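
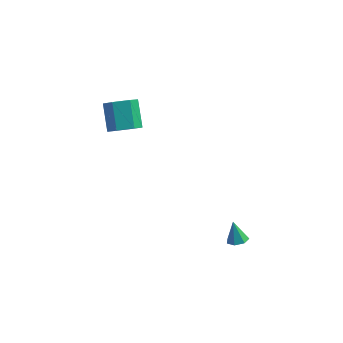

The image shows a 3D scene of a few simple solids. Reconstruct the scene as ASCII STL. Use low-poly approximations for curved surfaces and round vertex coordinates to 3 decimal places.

solid 
facet normal 0.301 -0.678 -0.670
outer loop
vertex -2.606 -0.38 1.834
vertex -3.499 -0.73 1.787
vertex -3.228 -0.025 1.195
endloop
endfacet
facet normal 0.699 0.635 -0.328
outer loop
vertex -2.606 -0.38 1.834
vertex -3.228 -0.025 1.195
vertex -3.149 0.841 3.04
endloop
endfacet
facet normal 0.699 0.635 -0.328
outer loop
vertex -3.149 0.841 3.04
vertex -3.228 -0.025 1.195
vertex -3.771 1.196 2.401
endloop
endfacet
facet normal -0.302 0.678 0.670
outer loop
vertex -3.149 0.841 3.04
vertex -3.771 1.196 2.401
vertex -4.041 0.49 2.993
endloop
endfacet
facet normal 0.301 -0.678 -0.670
outer loop
vertex -3.228 -0.025 1.195
vertex -3.499 -0.73 1.787
vertex -4.121 -0.375 1.148
endloop
endfacet
facet normal -0.211 0.638 -0.741
outer loop
vertex -3.228 -0.025 1.195
vertex -4.121 -0.375 1.148
vertex -3.771 1.196 2.401
endloop
endfacet
facet normal -0.211 0.638 -0.741
outer loop
vertex -3.771 1.196 2.401
vertex -4.121 -0.375 1.148
vertex -4.663 0.846 2.354
endloop
endfacet
facet normal -0.301 0.678 0.671
outer loop
vertex -3.771 1.196 2.401
vertex -4.663 0.846 2.354
vertex -4.041 0.49 2.993
endloop
endfacet
facet normal 0.302 -0.678 -0.670
outer loop
vertex -4.121 -0.375 1.148
vertex -3.499 -0.73 1.787
vertex -4.391 -1.081 1.74
endloop
endfacet
facet normal -0.911 0.003 -0.412
outer loop
vertex -4.121 -0.375 1.148
vertex -4.391 -1.081 1.74
vertex -4.663 0.846 2.354
endloop
endfacet
facet normal -0.911 0.003 -0.413
outer loop
vertex -4.663 0.846 2.354
vertex -4.391 -1.081 1.74
vertex -4.934 0.14 2.946
endloop
endfacet
facet normal -0.301 0.678 0.671
outer loop
vertex -4.663 0.846 2.354
vertex -4.934 0.14 2.946
vertex -4.041 0.49 2.993
endloop
endfacet
facet normal 0.302 -0.678 -0.670
outer loop
vertex -4.391 -1.081 1.74
vertex -3.499 -0.73 1.787
vertex -3.769 -1.436 2.379
endloop
endfacet
facet normal -0.699 -0.635 0.328
outer loop
vertex -4.391 -1.081 1.74
vertex -3.769 -1.436 2.379
vertex -4.934 0.14 2.946
endloop
endfacet
facet normal -0.699 -0.635 0.328
outer loop
vertex -4.934 0.14 2.946
vertex -3.769 -1.436 2.379
vertex -4.312 -0.215 3.585
endloop
endfacet
facet normal -0.301 0.678 0.670
outer loop
vertex -4.934 0.14 2.946
vertex -4.312 -0.215 3.585
vertex -4.041 0.49 2.993
endloop
endfacet
facet normal 0.301 -0.678 -0.671
outer loop
vertex -3.769 -1.436 2.379
vertex -3.499 -0.73 1.787
vertex -2.877 -1.086 2.426
endloop
endfacet
facet normal 0.211 -0.638 0.741
outer loop
vertex -3.769 -1.436 2.379
vertex -2.877 -1.086 2.426
vertex -4.312 -0.215 3.585
endloop
endfacet
facet normal 0.211 -0.638 0.741
outer loop
vertex -4.312 -0.215 3.585
vertex -2.877 -1.086 2.426
vertex -3.419 0.135 3.632
endloop
endfacet
facet normal -0.301 0.678 0.670
outer loop
vertex -4.312 -0.215 3.585
vertex -3.419 0.135 3.632
vertex -4.041 0.49 2.993
endloop
endfacet
facet normal 0.301 -0.678 -0.671
outer loop
vertex -2.877 -1.086 2.426
vertex -3.499 -0.73 1.787
vertex -2.606 -0.38 1.834
endloop
endfacet
facet normal 0.911 -0.003 0.413
outer loop
vertex -2.877 -1.086 2.426
vertex -2.606 -0.38 1.834
vertex -3.419 0.135 3.632
endloop
endfacet
facet normal 0.911 -0.002 0.413
outer loop
vertex -3.419 0.135 3.632
vertex -2.606 -0.38 1.834
vertex -3.149 0.841 3.04
endloop
endfacet
facet normal -0.302 0.678 0.670
outer loop
vertex -3.419 0.135 3.632
vertex -3.149 0.841 3.04
vertex -4.041 0.49 2.993
endloop
endfacet
facet normal 0.273 -0.300 -0.914
outer loop
vertex 3.828 -3.614 -3.114
vertex 3.515 -4.154 -3.03
vertex 3.304 -3.612 -3.271
endloop
endfacet
facet normal -0.028 0.994 0.105
outer loop
vertex 3.828 -3.614 -3.114
vertex 3.304 -3.612 -3.271
vertex 3.165 -3.766 -1.85
endloop
endfacet
facet normal 0.272 -0.301 -0.914
outer loop
vertex 3.304 -3.612 -3.271
vertex 3.515 -4.154 -3.03
vertex 2.939 -4.018 -3.246
endloop
endfacet
facet normal -0.744 0.669 -0.000
outer loop
vertex 3.304 -3.612 -3.271
vertex 2.939 -4.018 -3.246
vertex 3.165 -3.766 -1.85
endloop
endfacet
facet normal 0.272 -0.301 -0.914
outer loop
vertex 2.939 -4.018 -3.246
vertex 3.515 -4.154 -3.03
vertex 3.008 -4.527 -3.058
endloop
endfacet
facet normal -0.983 -0.070 0.172
outer loop
vertex 2.939 -4.018 -3.246
vertex 3.008 -4.527 -3.058
vertex 3.165 -3.766 -1.85
endloop
endfacet
facet normal 0.272 -0.301 -0.914
outer loop
vertex 3.008 -4.527 -3.058
vertex 3.515 -4.154 -3.03
vertex 3.459 -4.755 -2.849
endloop
endfacet
facet normal -0.563 -0.664 0.492
outer loop
vertex 3.008 -4.527 -3.058
vertex 3.459 -4.755 -2.849
vertex 3.165 -3.766 -1.85
endloop
endfacet
facet normal 0.272 -0.301 -0.914
outer loop
vertex 3.459 -4.755 -2.849
vertex 3.515 -4.154 -3.03
vertex 3.952 -4.531 -2.776
endloop
endfacet
facet normal 0.197 -0.667 0.718
outer loop
vertex 3.459 -4.755 -2.849
vertex 3.952 -4.531 -2.776
vertex 3.165 -3.766 -1.85
endloop
endfacet
facet normal 0.272 -0.300 -0.914
outer loop
vertex 3.952 -4.531 -2.776
vertex 3.515 -4.154 -3.03
vertex 4.116 -4.023 -2.894
endloop
endfacet
facet normal 0.728 -0.077 0.682
outer loop
vertex 3.952 -4.531 -2.776
vertex 4.116 -4.023 -2.894
vertex 3.165 -3.766 -1.85
endloop
endfacet
facet normal 0.272 -0.300 -0.914
outer loop
vertex 4.116 -4.023 -2.894
vertex 3.515 -4.154 -3.03
vertex 3.828 -3.614 -3.114
endloop
endfacet
facet normal 0.628 0.662 0.409
outer loop
vertex 4.116 -4.023 -2.894
vertex 3.828 -3.614 -3.114
vertex 3.165 -3.766 -1.85
endloop
endfacet

endsolid


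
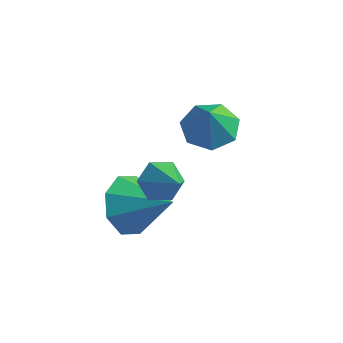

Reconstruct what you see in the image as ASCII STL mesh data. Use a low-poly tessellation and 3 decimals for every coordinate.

solid 
facet normal -0.681 0.440 -0.585
outer loop
vertex 1.105 1.269 -1.672
vertex 0.728 1.363 -1.163
vertex 1.158 1.807 -1.329
endloop
endfacet
facet normal 0.942 0.109 -0.316
outer loop
vertex 1.105 1.269 -1.672
vertex 1.158 1.807 -1.329
vertex 1.572 0.817 -0.437
endloop
endfacet
facet normal -0.680 0.440 -0.586
outer loop
vertex 1.158 1.807 -1.329
vertex 0.728 1.363 -1.163
vertex 0.781 1.901 -0.821
endloop
endfacet
facet normal 0.675 0.629 0.385
outer loop
vertex 1.158 1.807 -1.329
vertex 0.781 1.901 -0.821
vertex 1.572 0.817 -0.437
endloop
endfacet
facet normal -0.680 0.440 -0.586
outer loop
vertex 0.781 1.901 -0.821
vertex 0.728 1.363 -1.163
vertex 0.351 1.457 -0.655
endloop
endfacet
facet normal 0.011 0.341 0.940
outer loop
vertex 0.781 1.901 -0.821
vertex 0.351 1.457 -0.655
vertex 1.572 0.817 -0.437
endloop
endfacet
facet normal -0.680 0.440 -0.586
outer loop
vertex 0.351 1.457 -0.655
vertex 0.728 1.363 -1.163
vertex 0.298 0.919 -0.997
endloop
endfacet
facet normal -0.387 -0.467 0.795
outer loop
vertex 0.351 1.457 -0.655
vertex 0.298 0.919 -0.997
vertex 1.572 0.817 -0.437
endloop
endfacet
facet normal -0.681 0.440 -0.585
outer loop
vertex 0.298 0.919 -0.997
vertex 0.728 1.363 -1.163
vertex 0.675 0.825 -1.506
endloop
endfacet
facet normal -0.120 -0.988 0.093
outer loop
vertex 0.298 0.919 -0.997
vertex 0.675 0.825 -1.506
vertex 1.572 0.817 -0.437
endloop
endfacet
facet normal -0.681 0.440 -0.585
outer loop
vertex 0.675 0.825 -1.506
vertex 0.728 1.363 -1.163
vertex 1.105 1.269 -1.672
endloop
endfacet
facet normal 0.544 -0.700 -0.462
outer loop
vertex 0.675 0.825 -1.506
vertex 1.105 1.269 -1.672
vertex 1.572 0.817 -0.437
endloop
endfacet
facet normal -0.868 0.000 -0.496
outer loop
vertex 0.149 1.918 -3.38
vertex -0.253 1.44 -2.677
vertex -0.136 2.351 -2.881
endloop
endfacet
facet normal 0.697 0.689 -0.200
outer loop
vertex 0.149 1.918 -3.38
vertex -0.136 2.351 -2.881
vertex 1.033 1.44 -1.943
endloop
endfacet
facet normal -0.869 0.001 -0.495
outer loop
vertex -0.136 2.351 -2.881
vertex -0.253 1.44 -2.677
vertex -0.489 2.25 -2.262
endloop
endfacet
facet normal 0.380 0.854 0.356
outer loop
vertex -0.136 2.351 -2.881
vertex -0.489 2.25 -2.262
vertex 1.033 1.44 -1.943
endloop
endfacet
facet normal -0.868 0.001 -0.496
outer loop
vertex -0.489 2.25 -2.262
vertex -0.253 1.44 -2.677
vertex -0.704 1.676 -1.887
endloop
endfacet
facet normal 0.098 0.518 0.850
outer loop
vertex -0.489 2.25 -2.262
vertex -0.704 1.676 -1.887
vertex 1.033 1.44 -1.943
endloop
endfacet
facet normal -0.869 -0.000 -0.496
outer loop
vertex -0.704 1.676 -1.887
vertex -0.253 1.44 -2.677
vertex -0.654 0.963 -1.974
endloop
endfacet
facet normal 0.016 -0.120 0.993
outer loop
vertex -0.704 1.676 -1.887
vertex -0.654 0.963 -1.974
vertex 1.033 1.44 -1.943
endloop
endfacet
facet normal -0.869 0.001 -0.495
outer loop
vertex -0.654 0.963 -1.974
vertex -0.253 1.44 -2.677
vertex -0.37 0.53 -2.473
endloop
endfacet
facet normal 0.182 -0.689 0.701
outer loop
vertex -0.654 0.963 -1.974
vertex -0.37 0.53 -2.473
vertex 1.033 1.44 -1.943
endloop
endfacet
facet normal -0.868 0.000 -0.496
outer loop
vertex -0.37 0.53 -2.473
vertex -0.253 1.44 -2.677
vertex -0.016 0.631 -3.092
endloop
endfacet
facet normal 0.499 -0.854 0.146
outer loop
vertex -0.37 0.53 -2.473
vertex -0.016 0.631 -3.092
vertex 1.033 1.44 -1.943
endloop
endfacet
facet normal -0.868 0.001 -0.497
outer loop
vertex -0.016 0.631 -3.092
vertex -0.253 1.44 -2.677
vertex 0.199 1.205 -3.467
endloop
endfacet
facet normal 0.781 -0.519 -0.347
outer loop
vertex -0.016 0.631 -3.092
vertex 0.199 1.205 -3.467
vertex 1.033 1.44 -1.943
endloop
endfacet
facet normal -0.868 -0.000 -0.497
outer loop
vertex 0.199 1.205 -3.467
vertex -0.253 1.44 -2.677
vertex 0.149 1.918 -3.38
endloop
endfacet
facet normal 0.863 0.120 -0.491
outer loop
vertex 0.199 1.205 -3.467
vertex 0.149 1.918 -3.38
vertex 1.033 1.44 -1.943
endloop
endfacet
facet normal -0.186 0.405 -0.895
outer loop
vertex 1.43 4.041 -1.328
vertex 0.654 4.101 -1.14
vertex 1.239 4.634 -1.02
endloop
endfacet
facet normal 0.897 0.061 0.439
outer loop
vertex 1.43 4.041 -1.328
vertex 1.239 4.634 -1.02
vertex 0.866 3.639 -0.12
endloop
endfacet
facet normal -0.186 0.406 -0.895
outer loop
vertex 1.239 4.634 -1.02
vertex 0.654 4.101 -1.14
vertex 0.608 4.825 -0.802
endloop
endfacet
facet normal 0.415 0.520 0.747
outer loop
vertex 1.239 4.634 -1.02
vertex 0.608 4.825 -0.802
vertex 0.866 3.639 -0.12
endloop
endfacet
facet normal -0.186 0.406 -0.895
outer loop
vertex 0.608 4.825 -0.802
vertex 0.654 4.101 -1.14
vertex 0.012 4.471 -0.839
endloop
endfacet
facet normal -0.305 0.424 0.853
outer loop
vertex 0.608 4.825 -0.802
vertex 0.012 4.471 -0.839
vertex 0.866 3.639 -0.12
endloop
endfacet
facet normal -0.185 0.407 -0.895
outer loop
vertex 0.012 4.471 -0.839
vertex 0.654 4.101 -1.14
vertex -0.101 3.839 -1.103
endloop
endfacet
facet normal -0.720 -0.154 0.677
outer loop
vertex 0.012 4.471 -0.839
vertex -0.101 3.839 -1.103
vertex 0.866 3.639 -0.12
endloop
endfacet
facet normal -0.185 0.405 -0.895
outer loop
vertex -0.101 3.839 -1.103
vertex 0.654 4.101 -1.14
vertex 0.355 3.404 -1.394
endloop
endfacet
facet normal -0.519 -0.779 0.352
outer loop
vertex -0.101 3.839 -1.103
vertex 0.355 3.404 -1.394
vertex 0.866 3.639 -0.12
endloop
endfacet
facet normal -0.186 0.406 -0.895
outer loop
vertex 0.355 3.404 -1.394
vertex 0.654 4.101 -1.14
vertex 1.036 3.494 -1.495
endloop
endfacet
facet normal 0.148 -0.981 0.122
outer loop
vertex 0.355 3.404 -1.394
vertex 1.036 3.494 -1.495
vertex 0.866 3.639 -0.12
endloop
endfacet
facet normal -0.185 0.407 -0.895
outer loop
vertex 1.036 3.494 -1.495
vertex 0.654 4.101 -1.14
vertex 1.43 4.041 -1.328
endloop
endfacet
facet normal 0.777 -0.609 0.160
outer loop
vertex 1.036 3.494 -1.495
vertex 1.43 4.041 -1.328
vertex 0.866 3.639 -0.12
endloop
endfacet

endsolid


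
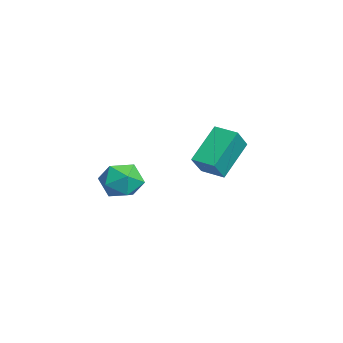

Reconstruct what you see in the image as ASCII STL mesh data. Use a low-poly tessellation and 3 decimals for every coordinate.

solid 
facet normal -0.558 0.405 -0.724
outer loop
vertex -1.533 3.798 -1.322
vertex -0.753 4.647 -1.448
vertex -0.488 2.62 -2.786
endloop
endfacet
facet normal -0.673 -0.732 0.109
outer loop
vertex 0.293 2.053 -1.772
vertex -1.533 3.798 -1.322
vertex -0.488 2.62 -2.786
endloop
endfacet
facet normal -0.558 0.405 -0.724
outer loop
vertex -0.488 2.62 -2.786
vertex -0.753 4.647 -1.448
vertex 0.292 3.47 -2.912
endloop
endfacet
facet normal 0.487 -0.547 -0.681
outer loop
vertex 0.292 3.47 -2.912
vertex 0.293 2.053 -1.772
vertex -0.488 2.62 -2.786
endloop
endfacet
facet normal -0.486 0.548 0.681
outer loop
vertex -1.533 3.798 -1.322
vertex 0.028 4.08 -0.434
vertex -0.753 4.647 -1.448
endloop
endfacet
facet normal -0.673 -0.732 0.108
outer loop
vertex -0.752 3.23 -0.308
vertex -1.533 3.798 -1.322
vertex 0.293 2.053 -1.772
endloop
endfacet
facet normal -0.486 0.547 0.681
outer loop
vertex -0.752 3.23 -0.308
vertex 0.028 4.08 -0.434
vertex -1.533 3.798 -1.322
endloop
endfacet
facet normal 0.672 0.732 -0.109
outer loop
vertex -0.753 4.647 -1.448
vertex 0.028 4.08 -0.434
vertex 0.292 3.47 -2.912
endloop
endfacet
facet normal 0.486 -0.548 -0.681
outer loop
vertex 1.073 2.902 -1.898
vertex 0.293 2.053 -1.772
vertex 0.292 3.47 -2.912
endloop
endfacet
facet normal 0.673 0.732 -0.108
outer loop
vertex 0.292 3.47 -2.912
vertex 0.028 4.08 -0.434
vertex 1.073 2.902 -1.898
endloop
endfacet
facet normal 0.558 -0.405 0.724
outer loop
vertex 1.073 2.902 -1.898
vertex -0.752 3.23 -0.308
vertex 0.293 2.053 -1.772
endloop
endfacet
facet normal 0.558 -0.405 0.724
outer loop
vertex 0.028 4.08 -0.434
vertex -0.752 3.23 -0.308
vertex 1.073 2.902 -1.898
endloop
endfacet
facet normal -0.498 -0.644 0.581
outer loop
vertex 3.134 -1.477 -0.774
vertex 3.596 -2.248 -1.233
vertex 4.009 -1.828 -0.413
endloop
endfacet
facet normal -0.390 -0.025 0.921
outer loop
vertex 3.134 -1.477 -0.774
vertex 4.009 -1.828 -0.413
vertex 3.844 -0.833 -0.456
endloop
endfacet
facet normal -0.687 0.495 0.532
outer loop
vertex 3.134 -1.477 -0.774
vertex 3.844 -0.833 -0.456
vertex 3.329 -0.639 -1.302
endloop
endfacet
facet normal -0.979 0.198 -0.048
outer loop
vertex 3.134 -1.477 -0.774
vertex 3.329 -0.639 -1.302
vertex 3.176 -1.513 -1.782
endloop
endfacet
facet normal -0.862 -0.506 -0.018
outer loop
vertex 3.134 -1.477 -0.774
vertex 3.176 -1.513 -1.782
vertex 3.596 -2.248 -1.233
endloop
endfacet
facet normal 0.314 0.093 0.945
outer loop
vertex 3.844 -0.833 -0.456
vertex 4.009 -1.828 -0.413
vertex 4.744 -1.207 -0.718
endloop
endfacet
facet normal 0.138 -0.908 0.395
outer loop
vertex 4.009 -1.828 -0.413
vertex 3.596 -2.248 -1.233
vertex 4.591 -2.081 -1.198
endloop
endfacet
facet normal -0.451 -0.685 -0.572
outer loop
vertex 3.596 -2.248 -1.233
vertex 3.176 -1.513 -1.782
vertex 4.076 -1.887 -2.044
endloop
endfacet
facet normal -0.640 0.453 -0.621
outer loop
vertex 3.176 -1.513 -1.782
vertex 3.329 -0.639 -1.302
vertex 3.911 -0.892 -2.087
endloop
endfacet
facet normal -0.168 0.934 0.316
outer loop
vertex 3.329 -0.639 -1.302
vertex 3.844 -0.833 -0.456
vertex 4.324 -0.472 -1.267
endloop
endfacet
facet normal 0.979 -0.198 0.048
outer loop
vertex 4.786 -1.243 -1.726
vertex 4.744 -1.207 -0.718
vertex 4.591 -2.081 -1.198
endloop
endfacet
facet normal 0.687 -0.495 -0.532
outer loop
vertex 4.786 -1.243 -1.726
vertex 4.591 -2.081 -1.198
vertex 4.076 -1.887 -2.044
endloop
endfacet
facet normal 0.390 0.025 -0.921
outer loop
vertex 4.786 -1.243 -1.726
vertex 4.076 -1.887 -2.044
vertex 3.911 -0.892 -2.087
endloop
endfacet
facet normal 0.498 0.644 -0.581
outer loop
vertex 4.786 -1.243 -1.726
vertex 3.911 -0.892 -2.087
vertex 4.324 -0.472 -1.267
endloop
endfacet
facet normal 0.862 0.506 0.018
outer loop
vertex 4.786 -1.243 -1.726
vertex 4.324 -0.472 -1.267
vertex 4.744 -1.207 -0.718
endloop
endfacet
facet normal 0.640 -0.453 0.621
outer loop
vertex 4.591 -2.081 -1.198
vertex 4.744 -1.207 -0.718
vertex 4.009 -1.828 -0.413
endloop
endfacet
facet normal 0.168 -0.934 -0.316
outer loop
vertex 4.076 -1.887 -2.044
vertex 4.591 -2.081 -1.198
vertex 3.596 -2.248 -1.233
endloop
endfacet
facet normal -0.314 -0.093 -0.945
outer loop
vertex 3.911 -0.892 -2.087
vertex 4.076 -1.887 -2.044
vertex 3.176 -1.513 -1.782
endloop
endfacet
facet normal -0.138 0.908 -0.395
outer loop
vertex 4.324 -0.472 -1.267
vertex 3.911 -0.892 -2.087
vertex 3.329 -0.639 -1.302
endloop
endfacet
facet normal 0.451 0.685 0.572
outer loop
vertex 4.744 -1.207 -0.718
vertex 4.324 -0.472 -1.267
vertex 3.844 -0.833 -0.456
endloop
endfacet

endsolid


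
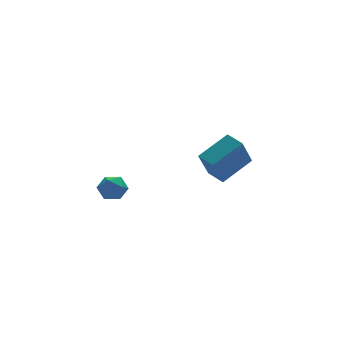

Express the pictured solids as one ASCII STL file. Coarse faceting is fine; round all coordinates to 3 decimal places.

solid 
facet normal -0.641 0.338 0.689
outer loop
vertex -3.144 -1.051 -2.346
vertex -3.806 -1.504 -2.74
vertex -3.32 -1.891 -2.098
endloop
endfacet
facet normal 0.016 0.280 0.960
outer loop
vertex -3.144 -1.051 -2.346
vertex -3.32 -1.891 -2.098
vertex -2.473 -1.621 -2.191
endloop
endfacet
facet normal 0.452 0.687 0.569
outer loop
vertex -3.144 -1.051 -2.346
vertex -2.473 -1.621 -2.191
vertex -2.436 -1.066 -2.891
endloop
endfacet
facet normal 0.064 0.996 0.056
outer loop
vertex -3.144 -1.051 -2.346
vertex -2.436 -1.066 -2.891
vertex -3.26 -0.994 -3.23
endloop
endfacet
facet normal -0.612 0.780 0.131
outer loop
vertex -3.144 -1.051 -2.346
vertex -3.26 -0.994 -3.23
vertex -3.806 -1.504 -2.74
endloop
endfacet
facet normal 0.225 -0.399 0.889
outer loop
vertex -2.473 -1.621 -2.191
vertex -3.32 -1.891 -2.098
vertex -2.72 -2.426 -2.49
endloop
endfacet
facet normal -0.839 -0.306 0.451
outer loop
vertex -3.32 -1.891 -2.098
vertex -3.806 -1.504 -2.74
vertex -3.544 -2.354 -2.829
endloop
endfacet
facet normal -0.791 0.411 -0.453
outer loop
vertex -3.806 -1.504 -2.74
vertex -3.26 -0.994 -3.23
vertex -3.507 -1.799 -3.529
endloop
endfacet
facet normal 0.303 0.760 -0.574
outer loop
vertex -3.26 -0.994 -3.23
vertex -2.436 -1.066 -2.891
vertex -2.66 -1.529 -3.622
endloop
endfacet
facet normal 0.931 0.260 0.256
outer loop
vertex -2.436 -1.066 -2.891
vertex -2.473 -1.621 -2.191
vertex -2.174 -1.916 -2.98
endloop
endfacet
facet normal -0.064 -0.996 -0.056
outer loop
vertex -2.836 -2.369 -3.374
vertex -2.72 -2.426 -2.49
vertex -3.544 -2.354 -2.829
endloop
endfacet
facet normal -0.452 -0.687 -0.569
outer loop
vertex -2.836 -2.369 -3.374
vertex -3.544 -2.354 -2.829
vertex -3.507 -1.799 -3.529
endloop
endfacet
facet normal -0.016 -0.280 -0.960
outer loop
vertex -2.836 -2.369 -3.374
vertex -3.507 -1.799 -3.529
vertex -2.66 -1.529 -3.622
endloop
endfacet
facet normal 0.641 -0.338 -0.689
outer loop
vertex -2.836 -2.369 -3.374
vertex -2.66 -1.529 -3.622
vertex -2.174 -1.916 -2.98
endloop
endfacet
facet normal 0.612 -0.780 -0.131
outer loop
vertex -2.836 -2.369 -3.374
vertex -2.174 -1.916 -2.98
vertex -2.72 -2.426 -2.49
endloop
endfacet
facet normal -0.303 -0.760 0.574
outer loop
vertex -3.544 -2.354 -2.829
vertex -2.72 -2.426 -2.49
vertex -3.32 -1.891 -2.098
endloop
endfacet
facet normal -0.931 -0.260 -0.256
outer loop
vertex -3.507 -1.799 -3.529
vertex -3.544 -2.354 -2.829
vertex -3.806 -1.504 -2.74
endloop
endfacet
facet normal -0.225 0.399 -0.889
outer loop
vertex -2.66 -1.529 -3.622
vertex -3.507 -1.799 -3.529
vertex -3.26 -0.994 -3.23
endloop
endfacet
facet normal 0.839 0.306 -0.451
outer loop
vertex -2.174 -1.916 -2.98
vertex -2.66 -1.529 -3.622
vertex -2.436 -1.066 -2.891
endloop
endfacet
facet normal 0.791 -0.411 0.453
outer loop
vertex -2.72 -2.426 -2.49
vertex -2.174 -1.916 -2.98
vertex -2.473 -1.621 -2.191
endloop
endfacet
facet normal -0.417 -0.276 0.866
outer loop
vertex 4.19 -2.39 -0.76
vertex 3.855 -1.265 -0.563
vertex 2.289 -2.774 -1.798
endloop
endfacet
facet normal 0.281 -0.945 -0.165
outer loop
vertex 3.165 -2.195 -3.617
vertex 4.19 -2.39 -0.76
vertex 2.289 -2.774 -1.798
endloop
endfacet
facet normal -0.418 -0.275 0.866
outer loop
vertex 2.289 -2.774 -1.798
vertex 3.855 -1.265 -0.563
vertex 1.954 -1.649 -1.602
endloop
endfacet
facet normal -0.864 -0.175 -0.472
outer loop
vertex 1.954 -1.649 -1.602
vertex 3.165 -2.195 -3.617
vertex 2.289 -2.774 -1.798
endloop
endfacet
facet normal 0.864 0.175 0.472
outer loop
vertex 4.19 -2.39 -0.76
vertex 4.731 -0.686 -2.382
vertex 3.855 -1.265 -0.563
endloop
endfacet
facet normal 0.281 -0.945 -0.165
outer loop
vertex 5.066 -1.811 -2.578
vertex 4.19 -2.39 -0.76
vertex 3.165 -2.195 -3.617
endloop
endfacet
facet normal 0.864 0.175 0.472
outer loop
vertex 5.066 -1.811 -2.578
vertex 4.731 -0.686 -2.382
vertex 4.19 -2.39 -0.76
endloop
endfacet
facet normal -0.281 0.945 0.165
outer loop
vertex 3.855 -1.265 -0.563
vertex 4.731 -0.686 -2.382
vertex 1.954 -1.649 -1.602
endloop
endfacet
facet normal -0.864 -0.175 -0.472
outer loop
vertex 2.83 -1.07 -3.42
vertex 3.165 -2.195 -3.617
vertex 1.954 -1.649 -1.602
endloop
endfacet
facet normal -0.281 0.945 0.165
outer loop
vertex 1.954 -1.649 -1.602
vertex 4.731 -0.686 -2.382
vertex 2.83 -1.07 -3.42
endloop
endfacet
facet normal 0.417 0.276 -0.866
outer loop
vertex 2.83 -1.07 -3.42
vertex 5.066 -1.811 -2.578
vertex 3.165 -2.195 -3.617
endloop
endfacet
facet normal 0.417 0.275 -0.866
outer loop
vertex 4.731 -0.686 -2.382
vertex 5.066 -1.811 -2.578
vertex 2.83 -1.07 -3.42
endloop
endfacet

endsolid


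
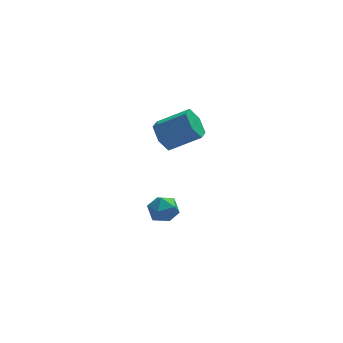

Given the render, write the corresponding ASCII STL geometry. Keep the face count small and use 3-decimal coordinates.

solid 
facet normal -0.936 0.156 -0.316
outer loop
vertex -1.356 3.237 -1.538
vertex -1.49 2.593 -1.46
vertex -1.589 3.014 -0.959
endloop
endfacet
facet normal -0.678 0.735 0.010
outer loop
vertex -1.356 3.237 -1.538
vertex -1.589 3.014 -0.959
vertex -1.102 3.463 -0.969
endloop
endfacet
facet normal -0.086 0.938 -0.334
outer loop
vertex -1.356 3.237 -1.538
vertex -1.102 3.463 -0.969
vertex -0.701 3.319 -1.476
endloop
endfacet
facet normal 0.022 0.484 -0.875
outer loop
vertex -1.356 3.237 -1.538
vertex -0.701 3.319 -1.476
vertex -0.941 2.781 -1.78
endloop
endfacet
facet normal -0.504 0.000 -0.864
outer loop
vertex -1.356 3.237 -1.538
vertex -0.941 2.781 -1.78
vertex -1.49 2.593 -1.46
endloop
endfacet
facet normal -0.494 0.550 0.673
outer loop
vertex -1.102 3.463 -0.969
vertex -1.589 3.014 -0.959
vertex -1.079 2.959 -0.54
endloop
endfacet
facet normal -0.911 -0.387 0.145
outer loop
vertex -1.589 3.014 -0.959
vertex -1.49 2.593 -1.46
vertex -1.319 2.421 -0.844
endloop
endfacet
facet normal -0.212 -0.639 -0.739
outer loop
vertex -1.49 2.593 -1.46
vertex -0.941 2.781 -1.78
vertex -0.918 2.277 -1.351
endloop
endfacet
facet normal 0.637 0.143 -0.757
outer loop
vertex -0.941 2.781 -1.78
vertex -0.701 3.319 -1.476
vertex -0.431 2.726 -1.361
endloop
endfacet
facet normal 0.463 0.879 0.117
outer loop
vertex -0.701 3.319 -1.476
vertex -1.102 3.463 -0.969
vertex -0.53 3.147 -0.86
endloop
endfacet
facet normal -0.022 -0.484 0.875
outer loop
vertex -0.664 2.503 -0.782
vertex -1.079 2.959 -0.54
vertex -1.319 2.421 -0.844
endloop
endfacet
facet normal 0.086 -0.938 0.334
outer loop
vertex -0.664 2.503 -0.782
vertex -1.319 2.421 -0.844
vertex -0.918 2.277 -1.351
endloop
endfacet
facet normal 0.678 -0.735 -0.010
outer loop
vertex -0.664 2.503 -0.782
vertex -0.918 2.277 -1.351
vertex -0.431 2.726 -1.361
endloop
endfacet
facet normal 0.936 -0.156 0.316
outer loop
vertex -0.664 2.503 -0.782
vertex -0.431 2.726 -1.361
vertex -0.53 3.147 -0.86
endloop
endfacet
facet normal 0.504 -0.000 0.864
outer loop
vertex -0.664 2.503 -0.782
vertex -0.53 3.147 -0.86
vertex -1.079 2.959 -0.54
endloop
endfacet
facet normal -0.637 -0.143 0.757
outer loop
vertex -1.319 2.421 -0.844
vertex -1.079 2.959 -0.54
vertex -1.589 3.014 -0.959
endloop
endfacet
facet normal -0.463 -0.879 -0.117
outer loop
vertex -0.918 2.277 -1.351
vertex -1.319 2.421 -0.844
vertex -1.49 2.593 -1.46
endloop
endfacet
facet normal 0.494 -0.550 -0.673
outer loop
vertex -0.431 2.726 -1.361
vertex -0.918 2.277 -1.351
vertex -0.941 2.781 -1.78
endloop
endfacet
facet normal 0.911 0.387 -0.145
outer loop
vertex -0.53 3.147 -0.86
vertex -0.431 2.726 -1.361
vertex -0.701 3.319 -1.476
endloop
endfacet
facet normal 0.212 0.639 0.739
outer loop
vertex -1.079 2.959 -0.54
vertex -0.53 3.147 -0.86
vertex -1.102 3.463 -0.969
endloop
endfacet
facet normal -0.831 0.204 -0.518
outer loop
vertex -0.642 2.934 2.426
vertex -1.004 2.951 3.013
vertex -0.712 3.527 2.772
endloop
endfacet
facet normal 0.546 0.469 -0.694
outer loop
vertex -0.642 2.934 2.426
vertex -0.712 3.527 2.772
vertex 0.505 2.653 3.139
endloop
endfacet
facet normal 0.546 0.469 -0.694
outer loop
vertex 0.505 2.653 3.139
vertex -0.712 3.527 2.772
vertex 0.435 3.246 3.485
endloop
endfacet
facet normal 0.832 -0.203 0.516
outer loop
vertex 0.505 2.653 3.139
vertex 0.435 3.246 3.485
vertex 0.144 2.669 3.727
endloop
endfacet
facet normal -0.831 0.205 -0.517
outer loop
vertex -0.712 3.527 2.772
vertex -1.004 2.951 3.013
vertex -1.073 3.544 3.359
endloop
endfacet
facet normal 0.186 0.979 0.086
outer loop
vertex -0.712 3.527 2.772
vertex -1.073 3.544 3.359
vertex 0.435 3.246 3.485
endloop
endfacet
facet normal 0.186 0.979 0.088
outer loop
vertex 0.435 3.246 3.485
vertex -1.073 3.544 3.359
vertex 0.074 3.262 4.073
endloop
endfacet
facet normal 0.832 -0.203 0.516
outer loop
vertex 0.435 3.246 3.485
vertex 0.074 3.262 4.073
vertex 0.144 2.669 3.727
endloop
endfacet
facet normal -0.832 0.204 -0.516
outer loop
vertex -1.073 3.544 3.359
vertex -1.004 2.951 3.013
vertex -1.365 2.967 3.601
endloop
endfacet
facet normal -0.361 0.510 0.781
outer loop
vertex -1.073 3.544 3.359
vertex -1.365 2.967 3.601
vertex 0.074 3.262 4.073
endloop
endfacet
facet normal -0.361 0.510 0.781
outer loop
vertex 0.074 3.262 4.073
vertex -1.365 2.967 3.601
vertex -0.218 2.686 4.314
endloop
endfacet
facet normal 0.831 -0.204 0.518
outer loop
vertex 0.074 3.262 4.073
vertex -0.218 2.686 4.314
vertex 0.144 2.669 3.727
endloop
endfacet
facet normal -0.832 0.203 -0.516
outer loop
vertex -1.365 2.967 3.601
vertex -1.004 2.951 3.013
vertex -1.295 2.374 3.255
endloop
endfacet
facet normal -0.546 -0.469 0.694
outer loop
vertex -1.365 2.967 3.601
vertex -1.295 2.374 3.255
vertex -0.218 2.686 4.314
endloop
endfacet
facet normal -0.546 -0.469 0.694
outer loop
vertex -0.218 2.686 4.314
vertex -1.295 2.374 3.255
vertex -0.148 2.093 3.968
endloop
endfacet
facet normal 0.831 -0.204 0.518
outer loop
vertex -0.218 2.686 4.314
vertex -0.148 2.093 3.968
vertex 0.144 2.669 3.727
endloop
endfacet
facet normal -0.832 0.203 -0.516
outer loop
vertex -1.295 2.374 3.255
vertex -1.004 2.951 3.013
vertex -0.934 2.358 2.667
endloop
endfacet
facet normal -0.186 -0.979 -0.087
outer loop
vertex -1.295 2.374 3.255
vertex -0.934 2.358 2.667
vertex -0.148 2.093 3.968
endloop
endfacet
facet normal -0.187 -0.979 -0.087
outer loop
vertex -0.148 2.093 3.968
vertex -0.934 2.358 2.667
vertex 0.213 2.076 3.381
endloop
endfacet
facet normal 0.831 -0.205 0.517
outer loop
vertex -0.148 2.093 3.968
vertex 0.213 2.076 3.381
vertex 0.144 2.669 3.727
endloop
endfacet
facet normal -0.831 0.204 -0.518
outer loop
vertex -0.934 2.358 2.667
vertex -1.004 2.951 3.013
vertex -0.642 2.934 2.426
endloop
endfacet
facet normal 0.361 -0.510 -0.781
outer loop
vertex -0.934 2.358 2.667
vertex -0.642 2.934 2.426
vertex 0.213 2.076 3.381
endloop
endfacet
facet normal 0.361 -0.510 -0.781
outer loop
vertex 0.213 2.076 3.381
vertex -0.642 2.934 2.426
vertex 0.505 2.653 3.139
endloop
endfacet
facet normal 0.832 -0.204 0.516
outer loop
vertex 0.213 2.076 3.381
vertex 0.505 2.653 3.139
vertex 0.144 2.669 3.727
endloop
endfacet

endsolid


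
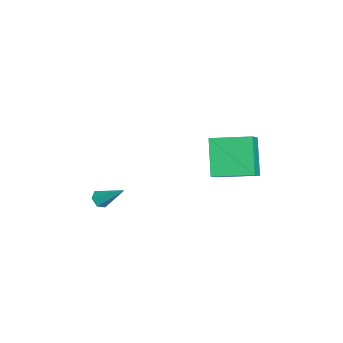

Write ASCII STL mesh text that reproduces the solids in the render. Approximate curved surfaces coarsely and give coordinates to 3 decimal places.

solid 
facet normal -0.629 -0.051 0.776
outer loop
vertex -0.886 2.188 -0.24
vertex -0.69 4.208 0.051
vertex -2.174 2.461 -1.267
endloop
endfacet
facet normal -0.095 -0.985 -0.142
outer loop
vertex -0.81 2.572 -2.951
vertex -0.886 2.188 -0.24
vertex -2.174 2.461 -1.267
endloop
endfacet
facet normal -0.629 -0.051 0.776
outer loop
vertex -2.174 2.461 -1.267
vertex -0.69 4.208 0.051
vertex -1.979 4.481 -0.976
endloop
endfacet
facet normal -0.772 0.163 -0.614
outer loop
vertex -1.979 4.481 -0.976
vertex -0.81 2.572 -2.951
vertex -2.174 2.461 -1.267
endloop
endfacet
facet normal 0.772 -0.163 0.614
outer loop
vertex -0.886 2.188 -0.24
vertex 0.674 4.319 -1.633
vertex -0.69 4.208 0.051
endloop
endfacet
facet normal -0.095 -0.985 -0.142
outer loop
vertex 0.479 2.299 -1.924
vertex -0.886 2.188 -0.24
vertex -0.81 2.572 -2.951
endloop
endfacet
facet normal 0.772 -0.163 0.615
outer loop
vertex 0.479 2.299 -1.924
vertex 0.674 4.319 -1.633
vertex -0.886 2.188 -0.24
endloop
endfacet
facet normal 0.095 0.985 0.142
outer loop
vertex -0.69 4.208 0.051
vertex 0.674 4.319 -1.633
vertex -1.979 4.481 -0.976
endloop
endfacet
facet normal -0.772 0.163 -0.615
outer loop
vertex -0.614 4.592 -2.66
vertex -0.81 2.572 -2.951
vertex -1.979 4.481 -0.976
endloop
endfacet
facet normal 0.095 0.985 0.142
outer loop
vertex -1.979 4.481 -0.976
vertex 0.674 4.319 -1.633
vertex -0.614 4.592 -2.66
endloop
endfacet
facet normal 0.629 0.051 -0.776
outer loop
vertex -0.614 4.592 -2.66
vertex 0.479 2.299 -1.924
vertex -0.81 2.572 -2.951
endloop
endfacet
facet normal 0.629 0.051 -0.776
outer loop
vertex 0.674 4.319 -1.633
vertex 0.479 2.299 -1.924
vertex -0.614 4.592 -2.66
endloop
endfacet
facet normal -0.313 -0.700 -0.642
outer loop
vertex 0.146 -2.604 -4.445
vertex -0.091 -2.855 -4.056
vertex -0.348 -2.492 -4.326
endloop
endfacet
facet normal 0.060 0.840 -0.540
outer loop
vertex 0.146 -2.604 -4.445
vertex -0.348 -2.492 -4.326
vertex 0.431 -1.685 -2.984
endloop
endfacet
facet normal -0.312 -0.699 -0.643
outer loop
vertex -0.348 -2.492 -4.326
vertex -0.091 -2.855 -4.056
vertex -0.585 -2.743 -3.938
endloop
endfacet
facet normal -0.723 0.690 0.005
outer loop
vertex -0.348 -2.492 -4.326
vertex -0.585 -2.743 -3.938
vertex 0.431 -1.685 -2.984
endloop
endfacet
facet normal -0.312 -0.701 -0.641
outer loop
vertex -0.585 -2.743 -3.938
vertex -0.091 -2.855 -4.056
vertex -0.328 -3.105 -3.667
endloop
endfacet
facet normal -0.702 0.034 0.711
outer loop
vertex -0.585 -2.743 -3.938
vertex -0.328 -3.105 -3.667
vertex 0.431 -1.685 -2.984
endloop
endfacet
facet normal -0.313 -0.701 -0.641
outer loop
vertex -0.328 -3.105 -3.667
vertex -0.091 -2.855 -4.056
vertex 0.166 -3.217 -3.786
endloop
endfacet
facet normal 0.103 -0.475 0.874
outer loop
vertex -0.328 -3.105 -3.667
vertex 0.166 -3.217 -3.786
vertex 0.431 -1.685 -2.984
endloop
endfacet
facet normal -0.312 -0.700 -0.642
outer loop
vertex 0.166 -3.217 -3.786
vertex -0.091 -2.855 -4.056
vertex 0.403 -2.966 -4.175
endloop
endfacet
facet normal 0.886 -0.326 0.330
outer loop
vertex 0.166 -3.217 -3.786
vertex 0.403 -2.966 -4.175
vertex 0.431 -1.685 -2.984
endloop
endfacet
facet normal -0.312 -0.700 -0.642
outer loop
vertex 0.403 -2.966 -4.175
vertex -0.091 -2.855 -4.056
vertex 0.146 -2.604 -4.445
endloop
endfacet
facet normal 0.864 0.332 -0.378
outer loop
vertex 0.403 -2.966 -4.175
vertex 0.146 -2.604 -4.445
vertex 0.431 -1.685 -2.984
endloop
endfacet

endsolid


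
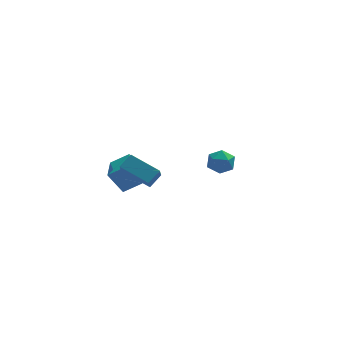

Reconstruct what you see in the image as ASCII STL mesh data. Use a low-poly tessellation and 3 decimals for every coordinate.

solid 
facet normal -0.828 0.096 -0.553
outer loop
vertex -4.401 -1.591 0.335
vertex -4.11 0.078 0.188
vertex -3.605 -1.838 -0.899
endloop
endfacet
facet normal -0.171 -0.981 0.086
outer loop
vertex -2.57 -1.958 -0.208
vertex -4.401 -1.591 0.335
vertex -3.605 -1.838 -0.899
endloop
endfacet
facet normal -0.828 0.095 -0.553
outer loop
vertex -3.605 -1.838 -0.899
vertex -4.11 0.078 0.188
vertex -3.314 -0.17 -1.047
endloop
endfacet
facet normal 0.534 -0.167 -0.829
outer loop
vertex -3.314 -0.17 -1.047
vertex -2.57 -1.958 -0.208
vertex -3.605 -1.838 -0.899
endloop
endfacet
facet normal -0.534 0.166 0.829
outer loop
vertex -4.401 -1.591 0.335
vertex -3.075 -0.042 0.879
vertex -4.11 0.078 0.188
endloop
endfacet
facet normal -0.171 -0.981 0.087
outer loop
vertex -3.366 -1.71 1.027
vertex -4.401 -1.591 0.335
vertex -2.57 -1.958 -0.208
endloop
endfacet
facet normal -0.535 0.167 0.828
outer loop
vertex -3.366 -1.71 1.027
vertex -3.075 -0.042 0.879
vertex -4.401 -1.591 0.335
endloop
endfacet
facet normal 0.172 0.981 -0.087
outer loop
vertex -4.11 0.078 0.188
vertex -3.075 -0.042 0.879
vertex -3.314 -0.17 -1.047
endloop
endfacet
facet normal 0.535 -0.166 -0.828
outer loop
vertex -2.279 -0.289 -0.355
vertex -2.57 -1.958 -0.208
vertex -3.314 -0.17 -1.047
endloop
endfacet
facet normal 0.171 0.982 -0.086
outer loop
vertex -3.314 -0.17 -1.047
vertex -3.075 -0.042 0.879
vertex -2.279 -0.289 -0.355
endloop
endfacet
facet normal 0.828 -0.096 0.553
outer loop
vertex -2.279 -0.289 -0.355
vertex -3.366 -1.71 1.027
vertex -2.57 -1.958 -0.208
endloop
endfacet
facet normal 0.828 -0.095 0.553
outer loop
vertex -3.075 -0.042 0.879
vertex -3.366 -1.71 1.027
vertex -2.279 -0.289 -0.355
endloop
endfacet
facet normal -0.150 0.736 0.660
outer loop
vertex 2.684 4.22 -2.316
vertex 1.84 3.904 -2.156
vertex 2.544 3.601 -1.658
endloop
endfacet
facet normal 0.539 0.553 0.635
outer loop
vertex 2.684 4.22 -2.316
vertex 2.544 3.601 -1.658
vertex 3.27 3.527 -2.209
endloop
endfacet
facet normal 0.766 0.642 -0.035
outer loop
vertex 2.684 4.22 -2.316
vertex 3.27 3.527 -2.209
vertex 3.015 3.785 -3.049
endloop
endfacet
facet normal 0.216 0.879 -0.424
outer loop
vertex 2.684 4.22 -2.316
vertex 3.015 3.785 -3.049
vertex 2.131 4.018 -3.016
endloop
endfacet
facet normal -0.350 0.937 0.006
outer loop
vertex 2.684 4.22 -2.316
vertex 2.131 4.018 -3.016
vertex 1.84 3.904 -2.156
endloop
endfacet
facet normal 0.589 -0.140 0.796
outer loop
vertex 3.27 3.527 -2.209
vertex 2.544 3.601 -1.658
vertex 2.789 2.782 -1.984
endloop
endfacet
facet normal -0.525 0.155 0.837
outer loop
vertex 2.544 3.601 -1.658
vertex 1.84 3.904 -2.156
vertex 1.905 3.015 -1.951
endloop
endfacet
facet normal -0.848 0.480 -0.223
outer loop
vertex 1.84 3.904 -2.156
vertex 2.131 4.018 -3.016
vertex 1.65 3.273 -2.791
endloop
endfacet
facet normal 0.067 0.386 -0.920
outer loop
vertex 2.131 4.018 -3.016
vertex 3.015 3.785 -3.049
vertex 2.376 3.199 -3.342
endloop
endfacet
facet normal 0.957 0.003 -0.290
outer loop
vertex 3.015 3.785 -3.049
vertex 3.27 3.527 -2.209
vertex 3.08 2.896 -2.844
endloop
endfacet
facet normal -0.216 -0.879 0.424
outer loop
vertex 2.236 2.58 -2.684
vertex 2.789 2.782 -1.984
vertex 1.905 3.015 -1.951
endloop
endfacet
facet normal -0.766 -0.642 0.035
outer loop
vertex 2.236 2.58 -2.684
vertex 1.905 3.015 -1.951
vertex 1.65 3.273 -2.791
endloop
endfacet
facet normal -0.539 -0.553 -0.635
outer loop
vertex 2.236 2.58 -2.684
vertex 1.65 3.273 -2.791
vertex 2.376 3.199 -3.342
endloop
endfacet
facet normal 0.150 -0.736 -0.660
outer loop
vertex 2.236 2.58 -2.684
vertex 2.376 3.199 -3.342
vertex 3.08 2.896 -2.844
endloop
endfacet
facet normal 0.350 -0.937 -0.006
outer loop
vertex 2.236 2.58 -2.684
vertex 3.08 2.896 -2.844
vertex 2.789 2.782 -1.984
endloop
endfacet
facet normal -0.067 -0.386 0.920
outer loop
vertex 1.905 3.015 -1.951
vertex 2.789 2.782 -1.984
vertex 2.544 3.601 -1.658
endloop
endfacet
facet normal -0.957 -0.003 0.290
outer loop
vertex 1.65 3.273 -2.791
vertex 1.905 3.015 -1.951
vertex 1.84 3.904 -2.156
endloop
endfacet
facet normal -0.589 0.140 -0.796
outer loop
vertex 2.376 3.199 -3.342
vertex 1.65 3.273 -2.791
vertex 2.131 4.018 -3.016
endloop
endfacet
facet normal 0.525 -0.155 -0.837
outer loop
vertex 3.08 2.896 -2.844
vertex 2.376 3.199 -3.342
vertex 3.015 3.785 -3.049
endloop
endfacet
facet normal 0.848 -0.480 0.223
outer loop
vertex 2.789 2.782 -1.984
vertex 3.08 2.896 -2.844
vertex 3.27 3.527 -2.209
endloop
endfacet
facet normal -0.742 0.576 0.342
outer loop
vertex -3.933 -3.814 2.472
vertex -3.29 -3.305 3.01
vertex -3.79 -3.164 1.686
endloop
endfacet
facet normal -0.656 -0.519 -0.548
outer loop
vertex -2.41 -4.235 1.05
vertex -3.933 -3.814 2.472
vertex -3.79 -3.164 1.686
endloop
endfacet
facet normal -0.743 0.576 0.342
outer loop
vertex -3.79 -3.164 1.686
vertex -3.29 -3.305 3.01
vertex -3.148 -2.655 2.224
endloop
endfacet
facet normal 0.139 0.632 -0.763
outer loop
vertex -3.148 -2.655 2.224
vertex -2.41 -4.235 1.05
vertex -3.79 -3.164 1.686
endloop
endfacet
facet normal -0.138 -0.631 0.763
outer loop
vertex -3.933 -3.814 2.472
vertex -1.91 -4.376 2.374
vertex -3.29 -3.305 3.01
endloop
endfacet
facet normal -0.655 -0.520 -0.548
outer loop
vertex -2.552 -4.885 1.836
vertex -3.933 -3.814 2.472
vertex -2.41 -4.235 1.05
endloop
endfacet
facet normal -0.139 -0.632 0.763
outer loop
vertex -2.552 -4.885 1.836
vertex -1.91 -4.376 2.374
vertex -3.933 -3.814 2.472
endloop
endfacet
facet normal 0.656 0.519 0.548
outer loop
vertex -3.29 -3.305 3.01
vertex -1.91 -4.376 2.374
vertex -3.148 -2.655 2.224
endloop
endfacet
facet normal 0.138 0.632 -0.763
outer loop
vertex -1.767 -3.726 1.588
vertex -2.41 -4.235 1.05
vertex -3.148 -2.655 2.224
endloop
endfacet
facet normal 0.655 0.519 0.549
outer loop
vertex -3.148 -2.655 2.224
vertex -1.91 -4.376 2.374
vertex -1.767 -3.726 1.588
endloop
endfacet
facet normal 0.742 -0.576 -0.342
outer loop
vertex -1.767 -3.726 1.588
vertex -2.552 -4.885 1.836
vertex -2.41 -4.235 1.05
endloop
endfacet
facet normal 0.743 -0.576 -0.341
outer loop
vertex -1.91 -4.376 2.374
vertex -2.552 -4.885 1.836
vertex -1.767 -3.726 1.588
endloop
endfacet

endsolid


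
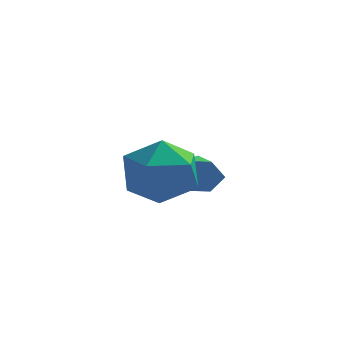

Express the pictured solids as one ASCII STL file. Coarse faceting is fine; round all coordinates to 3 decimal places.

solid 
facet normal -0.471 0.851 -0.234
outer loop
vertex 0.89 -1.297 -3.12
vertex -0.118 -1.84 -3.067
vertex 0.315 -1.343 -2.13
endloop
endfacet
facet normal 0.133 0.984 0.123
outer loop
vertex 0.89 -1.297 -3.12
vertex 0.315 -1.343 -2.13
vertex 1.451 -1.495 -2.141
endloop
endfacet
facet normal 0.674 0.697 -0.245
outer loop
vertex 0.89 -1.297 -3.12
vertex 1.451 -1.495 -2.141
vertex 1.72 -2.087 -3.085
endloop
endfacet
facet normal 0.404 0.388 -0.828
outer loop
vertex 0.89 -1.297 -3.12
vertex 1.72 -2.087 -3.085
vertex 0.75 -2.299 -3.658
endloop
endfacet
facet normal -0.304 0.483 -0.821
outer loop
vertex 0.89 -1.297 -3.12
vertex 0.75 -2.299 -3.658
vertex -0.118 -1.84 -3.067
endloop
endfacet
facet normal 0.094 0.651 0.753
outer loop
vertex 1.451 -1.495 -2.141
vertex 0.315 -1.343 -2.13
vertex 0.79 -2.161 -1.482
endloop
endfacet
facet normal -0.882 0.437 0.176
outer loop
vertex 0.315 -1.343 -2.13
vertex -0.118 -1.84 -3.067
vertex -0.18 -2.373 -2.055
endloop
endfacet
facet normal -0.612 -0.159 -0.775
outer loop
vertex -0.118 -1.84 -3.067
vertex 0.75 -2.299 -3.658
vertex 0.089 -2.965 -2.999
endloop
endfacet
facet normal 0.533 -0.313 -0.786
outer loop
vertex 0.75 -2.299 -3.658
vertex 1.72 -2.087 -3.085
vertex 1.225 -3.117 -3.01
endloop
endfacet
facet normal 0.969 0.188 0.158
outer loop
vertex 1.72 -2.087 -3.085
vertex 1.451 -1.495 -2.141
vertex 1.658 -2.62 -2.073
endloop
endfacet
facet normal -0.404 -0.388 0.828
outer loop
vertex 0.65 -3.163 -2.02
vertex 0.79 -2.161 -1.482
vertex -0.18 -2.373 -2.055
endloop
endfacet
facet normal -0.674 -0.697 0.245
outer loop
vertex 0.65 -3.163 -2.02
vertex -0.18 -2.373 -2.055
vertex 0.089 -2.965 -2.999
endloop
endfacet
facet normal -0.133 -0.984 -0.123
outer loop
vertex 0.65 -3.163 -2.02
vertex 0.089 -2.965 -2.999
vertex 1.225 -3.117 -3.01
endloop
endfacet
facet normal 0.471 -0.851 0.234
outer loop
vertex 0.65 -3.163 -2.02
vertex 1.225 -3.117 -3.01
vertex 1.658 -2.62 -2.073
endloop
endfacet
facet normal 0.304 -0.483 0.821
outer loop
vertex 0.65 -3.163 -2.02
vertex 1.658 -2.62 -2.073
vertex 0.79 -2.161 -1.482
endloop
endfacet
facet normal -0.533 0.313 0.786
outer loop
vertex -0.18 -2.373 -2.055
vertex 0.79 -2.161 -1.482
vertex 0.315 -1.343 -2.13
endloop
endfacet
facet normal -0.969 -0.188 -0.158
outer loop
vertex 0.089 -2.965 -2.999
vertex -0.18 -2.373 -2.055
vertex -0.118 -1.84 -3.067
endloop
endfacet
facet normal -0.094 -0.651 -0.753
outer loop
vertex 1.225 -3.117 -3.01
vertex 0.089 -2.965 -2.999
vertex 0.75 -2.299 -3.658
endloop
endfacet
facet normal 0.882 -0.437 -0.176
outer loop
vertex 1.658 -2.62 -2.073
vertex 1.225 -3.117 -3.01
vertex 1.72 -2.087 -3.085
endloop
endfacet
facet normal 0.612 0.159 0.775
outer loop
vertex 0.79 -2.161 -1.482
vertex 1.658 -2.62 -2.073
vertex 1.451 -1.495 -2.141
endloop
endfacet
facet normal 0.209 -0.935 -0.288
outer loop
vertex 1.423 0.41 -4.285
vertex 1.11 0.143 -3.646
vertex 0.682 0.239 -4.267
endloop
endfacet
facet normal -0.179 0.704 -0.687
outer loop
vertex 1.423 0.41 -4.285
vertex 0.682 0.239 -4.267
vertex 0.87 1.217 -3.314
endloop
endfacet
facet normal 0.210 -0.934 -0.289
outer loop
vertex 0.682 0.239 -4.267
vertex 1.11 0.143 -3.646
vertex 0.37 -0.029 -3.628
endloop
endfacet
facet normal -0.874 0.415 -0.253
outer loop
vertex 0.682 0.239 -4.267
vertex 0.37 -0.029 -3.628
vertex 0.87 1.217 -3.314
endloop
endfacet
facet normal 0.210 -0.934 -0.289
outer loop
vertex 0.37 -0.029 -3.628
vertex 1.11 0.143 -3.646
vertex 0.798 -0.125 -3.007
endloop
endfacet
facet normal -0.798 0.175 0.577
outer loop
vertex 0.37 -0.029 -3.628
vertex 0.798 -0.125 -3.007
vertex 0.87 1.217 -3.314
endloop
endfacet
facet normal 0.210 -0.934 -0.289
outer loop
vertex 0.798 -0.125 -3.007
vertex 1.11 0.143 -3.646
vertex 1.538 0.047 -3.025
endloop
endfacet
facet normal -0.028 0.224 0.974
outer loop
vertex 0.798 -0.125 -3.007
vertex 1.538 0.047 -3.025
vertex 0.87 1.217 -3.314
endloop
endfacet
facet normal 0.209 -0.934 -0.288
outer loop
vertex 1.538 0.047 -3.025
vertex 1.11 0.143 -3.646
vertex 1.85 0.314 -3.664
endloop
endfacet
facet normal 0.666 0.514 0.540
outer loop
vertex 1.538 0.047 -3.025
vertex 1.85 0.314 -3.664
vertex 0.87 1.217 -3.314
endloop
endfacet
facet normal 0.209 -0.935 -0.288
outer loop
vertex 1.85 0.314 -3.664
vertex 1.11 0.143 -3.646
vertex 1.423 0.41 -4.285
endloop
endfacet
facet normal 0.591 0.753 -0.290
outer loop
vertex 1.85 0.314 -3.664
vertex 1.423 0.41 -4.285
vertex 0.87 1.217 -3.314
endloop
endfacet

endsolid


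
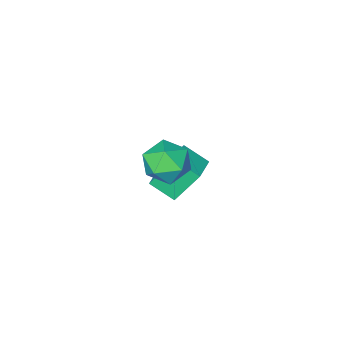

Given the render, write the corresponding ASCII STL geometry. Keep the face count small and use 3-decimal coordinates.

solid 
facet normal -0.658 0.728 0.193
outer loop
vertex 0.655 3.255 1.411
vertex 0.631 2.928 2.564
vertex 1.425 3.745 2.189
endloop
endfacet
facet normal -0.228 0.910 -0.347
outer loop
vertex 0.655 3.255 1.411
vertex 1.425 3.745 2.189
vertex 1.8 3.422 1.097
endloop
endfacet
facet normal -0.296 0.417 -0.859
outer loop
vertex 0.655 3.255 1.411
vertex 1.8 3.422 1.097
vertex 1.239 2.406 0.797
endloop
endfacet
facet normal -0.769 -0.069 -0.636
outer loop
vertex 0.655 3.255 1.411
vertex 1.239 2.406 0.797
vertex 0.516 2.101 1.704
endloop
endfacet
facet normal -0.992 0.123 0.014
outer loop
vertex 0.655 3.255 1.411
vertex 0.516 2.101 1.704
vertex 0.631 2.928 2.564
endloop
endfacet
facet normal 0.444 0.889 -0.110
outer loop
vertex 1.8 3.422 1.097
vertex 1.425 3.745 2.189
vertex 2.484 3.199 2.056
endloop
endfacet
facet normal -0.252 0.595 0.763
outer loop
vertex 1.425 3.745 2.189
vertex 0.631 2.928 2.564
vertex 1.761 2.894 2.963
endloop
endfacet
facet normal -0.792 -0.384 0.475
outer loop
vertex 0.631 2.928 2.564
vertex 0.516 2.101 1.704
vertex 1.2 1.878 2.663
endloop
endfacet
facet normal -0.430 -0.694 -0.577
outer loop
vertex 0.516 2.101 1.704
vertex 1.239 2.406 0.797
vertex 1.575 1.555 1.571
endloop
endfacet
facet normal 0.334 0.093 -0.938
outer loop
vertex 1.239 2.406 0.797
vertex 1.8 3.422 1.097
vertex 2.369 2.372 1.196
endloop
endfacet
facet normal 0.769 0.069 0.636
outer loop
vertex 2.345 2.045 2.349
vertex 2.484 3.199 2.056
vertex 1.761 2.894 2.963
endloop
endfacet
facet normal 0.296 -0.417 0.859
outer loop
vertex 2.345 2.045 2.349
vertex 1.761 2.894 2.963
vertex 1.2 1.878 2.663
endloop
endfacet
facet normal 0.228 -0.910 0.347
outer loop
vertex 2.345 2.045 2.349
vertex 1.2 1.878 2.663
vertex 1.575 1.555 1.571
endloop
endfacet
facet normal 0.658 -0.728 -0.193
outer loop
vertex 2.345 2.045 2.349
vertex 1.575 1.555 1.571
vertex 2.369 2.372 1.196
endloop
endfacet
facet normal 0.992 -0.123 -0.014
outer loop
vertex 2.345 2.045 2.349
vertex 2.369 2.372 1.196
vertex 2.484 3.199 2.056
endloop
endfacet
facet normal 0.430 0.694 0.577
outer loop
vertex 1.761 2.894 2.963
vertex 2.484 3.199 2.056
vertex 1.425 3.745 2.189
endloop
endfacet
facet normal -0.334 -0.093 0.938
outer loop
vertex 1.2 1.878 2.663
vertex 1.761 2.894 2.963
vertex 0.631 2.928 2.564
endloop
endfacet
facet normal -0.444 -0.889 0.110
outer loop
vertex 1.575 1.555 1.571
vertex 1.2 1.878 2.663
vertex 0.516 2.101 1.704
endloop
endfacet
facet normal 0.252 -0.595 -0.763
outer loop
vertex 2.369 2.372 1.196
vertex 1.575 1.555 1.571
vertex 1.239 2.406 0.797
endloop
endfacet
facet normal 0.792 0.384 -0.475
outer loop
vertex 2.484 3.199 2.056
vertex 2.369 2.372 1.196
vertex 1.8 3.422 1.097
endloop
endfacet
facet normal -0.739 -0.643 -0.202
outer loop
vertex -1.855 -1.3 -1.962
vertex -2.565 -0.25 -2.707
vertex -0.859 -1.887 -3.739
endloop
endfacet
facet normal 0.483 -0.714 0.507
outer loop
vertex 0.265 -0.91 -3.433
vertex -1.855 -1.3 -1.962
vertex -0.859 -1.887 -3.739
endloop
endfacet
facet normal -0.739 -0.643 -0.202
outer loop
vertex -0.859 -1.887 -3.739
vertex -2.565 -0.25 -2.707
vertex -1.568 -0.838 -4.484
endloop
endfacet
facet normal 0.470 -0.278 -0.838
outer loop
vertex -1.568 -0.838 -4.484
vertex 0.265 -0.91 -3.433
vertex -0.859 -1.887 -3.739
endloop
endfacet
facet normal -0.469 0.277 0.838
outer loop
vertex -1.855 -1.3 -1.962
vertex -1.441 0.727 -2.401
vertex -2.565 -0.25 -2.707
endloop
endfacet
facet normal 0.483 -0.714 0.507
outer loop
vertex -0.732 -0.322 -1.656
vertex -1.855 -1.3 -1.962
vertex 0.265 -0.91 -3.433
endloop
endfacet
facet normal -0.470 0.277 0.838
outer loop
vertex -0.732 -0.322 -1.656
vertex -1.441 0.727 -2.401
vertex -1.855 -1.3 -1.962
endloop
endfacet
facet normal -0.483 0.714 -0.507
outer loop
vertex -2.565 -0.25 -2.707
vertex -1.441 0.727 -2.401
vertex -1.568 -0.838 -4.484
endloop
endfacet
facet normal 0.470 -0.277 -0.838
outer loop
vertex -0.445 0.14 -4.178
vertex 0.265 -0.91 -3.433
vertex -1.568 -0.838 -4.484
endloop
endfacet
facet normal -0.483 0.714 -0.507
outer loop
vertex -1.568 -0.838 -4.484
vertex -1.441 0.727 -2.401
vertex -0.445 0.14 -4.178
endloop
endfacet
facet normal 0.739 0.643 0.202
outer loop
vertex -0.445 0.14 -4.178
vertex -0.732 -0.322 -1.656
vertex 0.265 -0.91 -3.433
endloop
endfacet
facet normal 0.739 0.643 0.202
outer loop
vertex -1.441 0.727 -2.401
vertex -0.732 -0.322 -1.656
vertex -0.445 0.14 -4.178
endloop
endfacet

endsolid


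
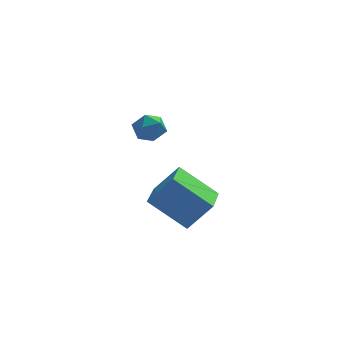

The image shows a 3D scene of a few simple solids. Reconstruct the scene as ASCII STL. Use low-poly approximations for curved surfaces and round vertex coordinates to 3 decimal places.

solid 
facet normal 0.029 0.651 0.758
outer loop
vertex 2.132 0.739 2.526
vertex 2.214 0.207 2.98
vertex 2.779 0.515 2.694
endloop
endfacet
facet normal 0.286 0.945 0.160
outer loop
vertex 2.132 0.739 2.526
vertex 2.779 0.515 2.694
vertex 2.624 0.675 2.025
endloop
endfacet
facet normal -0.226 0.913 -0.339
outer loop
vertex 2.132 0.739 2.526
vertex 2.624 0.675 2.025
vertex 1.964 0.465 1.899
endloop
endfacet
facet normal -0.798 0.601 -0.049
outer loop
vertex 2.132 0.739 2.526
vertex 1.964 0.465 1.899
vertex 1.71 0.176 2.489
endloop
endfacet
facet normal -0.641 0.439 0.630
outer loop
vertex 2.132 0.739 2.526
vertex 1.71 0.176 2.489
vertex 2.214 0.207 2.98
endloop
endfacet
facet normal 0.834 0.548 -0.062
outer loop
vertex 2.624 0.675 2.025
vertex 2.779 0.515 2.694
vertex 3.01 0.104 2.171
endloop
endfacet
facet normal 0.419 0.073 0.905
outer loop
vertex 2.779 0.515 2.694
vertex 2.214 0.207 2.98
vertex 2.756 -0.185 2.761
endloop
endfacet
facet normal -0.663 -0.270 0.698
outer loop
vertex 2.214 0.207 2.98
vertex 1.71 0.176 2.489
vertex 2.096 -0.395 2.635
endloop
endfacet
facet normal -0.917 -0.008 -0.399
outer loop
vertex 1.71 0.176 2.489
vertex 1.964 0.465 1.899
vertex 1.941 -0.235 1.966
endloop
endfacet
facet normal 0.008 0.496 -0.868
outer loop
vertex 1.964 0.465 1.899
vertex 2.624 0.675 2.025
vertex 2.506 0.073 1.68
endloop
endfacet
facet normal 0.798 -0.601 0.049
outer loop
vertex 2.588 -0.459 2.134
vertex 3.01 0.104 2.171
vertex 2.756 -0.185 2.761
endloop
endfacet
facet normal 0.226 -0.913 0.339
outer loop
vertex 2.588 -0.459 2.134
vertex 2.756 -0.185 2.761
vertex 2.096 -0.395 2.635
endloop
endfacet
facet normal -0.286 -0.945 -0.160
outer loop
vertex 2.588 -0.459 2.134
vertex 2.096 -0.395 2.635
vertex 1.941 -0.235 1.966
endloop
endfacet
facet normal -0.029 -0.651 -0.758
outer loop
vertex 2.588 -0.459 2.134
vertex 1.941 -0.235 1.966
vertex 2.506 0.073 1.68
endloop
endfacet
facet normal 0.641 -0.439 -0.630
outer loop
vertex 2.588 -0.459 2.134
vertex 2.506 0.073 1.68
vertex 3.01 0.104 2.171
endloop
endfacet
facet normal 0.917 0.008 0.399
outer loop
vertex 2.756 -0.185 2.761
vertex 3.01 0.104 2.171
vertex 2.779 0.515 2.694
endloop
endfacet
facet normal -0.008 -0.496 0.868
outer loop
vertex 2.096 -0.395 2.635
vertex 2.756 -0.185 2.761
vertex 2.214 0.207 2.98
endloop
endfacet
facet normal -0.834 -0.548 0.062
outer loop
vertex 1.941 -0.235 1.966
vertex 2.096 -0.395 2.635
vertex 1.71 0.176 2.489
endloop
endfacet
facet normal -0.419 -0.073 -0.905
outer loop
vertex 2.506 0.073 1.68
vertex 1.941 -0.235 1.966
vertex 1.964 0.465 1.899
endloop
endfacet
facet normal 0.663 0.270 -0.698
outer loop
vertex 3.01 0.104 2.171
vertex 2.506 0.073 1.68
vertex 2.624 0.675 2.025
endloop
endfacet
facet normal -0.753 0.235 0.615
outer loop
vertex 3.223 0.434 -0.576
vertex 3.491 2.191 -0.918
vertex 2.249 0.356 -1.74
endloop
endfacet
facet normal -0.148 -0.971 0.189
outer loop
vertex 3.749 -0.111 -2.962
vertex 3.223 0.434 -0.576
vertex 2.249 0.356 -1.74
endloop
endfacet
facet normal -0.754 0.235 0.614
outer loop
vertex 2.249 0.356 -1.74
vertex 3.491 2.191 -0.918
vertex 2.518 2.113 -2.083
endloop
endfacet
facet normal -0.640 -0.052 -0.766
outer loop
vertex 2.518 2.113 -2.083
vertex 3.749 -0.111 -2.962
vertex 2.249 0.356 -1.74
endloop
endfacet
facet normal 0.640 0.051 0.766
outer loop
vertex 3.223 0.434 -0.576
vertex 4.991 1.724 -2.14
vertex 3.491 2.191 -0.918
endloop
endfacet
facet normal -0.148 -0.971 0.189
outer loop
vertex 4.722 -0.033 -1.797
vertex 3.223 0.434 -0.576
vertex 3.749 -0.111 -2.962
endloop
endfacet
facet normal 0.640 0.052 0.766
outer loop
vertex 4.722 -0.033 -1.797
vertex 4.991 1.724 -2.14
vertex 3.223 0.434 -0.576
endloop
endfacet
facet normal 0.148 0.971 -0.189
outer loop
vertex 3.491 2.191 -0.918
vertex 4.991 1.724 -2.14
vertex 2.518 2.113 -2.083
endloop
endfacet
facet normal -0.640 -0.052 -0.766
outer loop
vertex 4.017 1.646 -3.304
vertex 3.749 -0.111 -2.962
vertex 2.518 2.113 -2.083
endloop
endfacet
facet normal 0.148 0.971 -0.189
outer loop
vertex 2.518 2.113 -2.083
vertex 4.991 1.724 -2.14
vertex 4.017 1.646 -3.304
endloop
endfacet
facet normal 0.754 -0.234 -0.614
outer loop
vertex 4.017 1.646 -3.304
vertex 4.722 -0.033 -1.797
vertex 3.749 -0.111 -2.962
endloop
endfacet
facet normal 0.753 -0.235 -0.614
outer loop
vertex 4.991 1.724 -2.14
vertex 4.722 -0.033 -1.797
vertex 4.017 1.646 -3.304
endloop
endfacet

endsolid


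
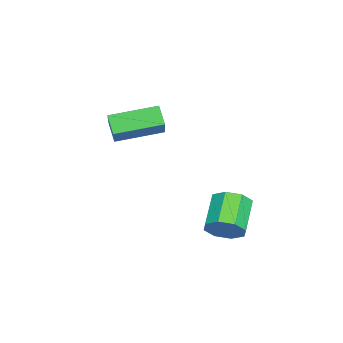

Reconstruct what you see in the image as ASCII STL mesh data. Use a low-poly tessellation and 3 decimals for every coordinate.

solid 
facet normal -0.520 -0.369 0.770
outer loop
vertex -2.922 -3.14 0.556
vertex -3.678 -1.273 0.939
vertex -4.347 -3.485 -0.572
endloop
endfacet
facet normal 0.369 -0.911 -0.187
outer loop
vertex -3.842 -3.127 -1.319
vertex -2.922 -3.14 0.556
vertex -4.347 -3.485 -0.572
endloop
endfacet
facet normal -0.520 -0.369 0.770
outer loop
vertex -4.347 -3.485 -0.572
vertex -3.678 -1.273 0.939
vertex -5.103 -1.618 -0.189
endloop
endfacet
facet normal -0.770 -0.187 -0.610
outer loop
vertex -5.103 -1.618 -0.189
vertex -3.842 -3.127 -1.319
vertex -4.347 -3.485 -0.572
endloop
endfacet
facet normal 0.770 0.187 0.610
outer loop
vertex -2.922 -3.14 0.556
vertex -3.173 -0.915 0.192
vertex -3.678 -1.273 0.939
endloop
endfacet
facet normal 0.369 -0.911 -0.187
outer loop
vertex -2.417 -2.782 -0.191
vertex -2.922 -3.14 0.556
vertex -3.842 -3.127 -1.319
endloop
endfacet
facet normal 0.770 0.187 0.610
outer loop
vertex -2.417 -2.782 -0.191
vertex -3.173 -0.915 0.192
vertex -2.922 -3.14 0.556
endloop
endfacet
facet normal -0.369 0.911 0.187
outer loop
vertex -3.678 -1.273 0.939
vertex -3.173 -0.915 0.192
vertex -5.103 -1.618 -0.189
endloop
endfacet
facet normal -0.770 -0.187 -0.610
outer loop
vertex -4.598 -1.26 -0.936
vertex -3.842 -3.127 -1.319
vertex -5.103 -1.618 -0.189
endloop
endfacet
facet normal -0.369 0.911 0.187
outer loop
vertex -5.103 -1.618 -0.189
vertex -3.173 -0.915 0.192
vertex -4.598 -1.26 -0.936
endloop
endfacet
facet normal 0.520 0.369 -0.770
outer loop
vertex -4.598 -1.26 -0.936
vertex -2.417 -2.782 -0.191
vertex -3.842 -3.127 -1.319
endloop
endfacet
facet normal 0.520 0.369 -0.770
outer loop
vertex -3.173 -0.915 0.192
vertex -2.417 -2.782 -0.191
vertex -4.598 -1.26 -0.936
endloop
endfacet
facet normal 0.836 0.005 -0.548
outer loop
vertex 0.475 2.596 -2.951
vertex 0.099 2.134 -3.529
vertex 0.184 2.948 -3.392
endloop
endfacet
facet normal 0.301 0.832 0.466
outer loop
vertex 0.475 2.596 -2.951
vertex 0.184 2.948 -3.392
vertex -0.862 2.588 -2.073
endloop
endfacet
facet normal 0.300 0.832 0.466
outer loop
vertex -0.862 2.588 -2.073
vertex 0.184 2.948 -3.392
vertex -1.154 2.94 -2.514
endloop
endfacet
facet normal -0.836 -0.005 0.549
outer loop
vertex -0.862 2.588 -2.073
vertex -1.154 2.94 -2.514
vertex -1.239 2.126 -2.651
endloop
endfacet
facet normal 0.836 0.005 -0.548
outer loop
vertex 0.184 2.948 -3.392
vertex 0.099 2.134 -3.529
vertex -0.157 2.824 -3.913
endloop
endfacet
facet normal -0.111 0.981 -0.161
outer loop
vertex 0.184 2.948 -3.392
vertex -0.157 2.824 -3.913
vertex -1.154 2.94 -2.514
endloop
endfacet
facet normal -0.111 0.981 -0.161
outer loop
vertex -1.154 2.94 -2.514
vertex -0.157 2.824 -3.913
vertex -1.495 2.816 -3.035
endloop
endfacet
facet normal -0.836 -0.005 0.548
outer loop
vertex -1.154 2.94 -2.514
vertex -1.495 2.816 -3.035
vertex -1.239 2.126 -2.651
endloop
endfacet
facet normal 0.836 0.004 -0.549
outer loop
vertex -0.157 2.824 -3.913
vertex 0.099 2.134 -3.529
vertex -0.349 2.295 -4.209
endloop
endfacet
facet normal -0.459 0.555 -0.694
outer loop
vertex -0.157 2.824 -3.913
vertex -0.349 2.295 -4.209
vertex -1.495 2.816 -3.035
endloop
endfacet
facet normal -0.459 0.554 -0.694
outer loop
vertex -1.495 2.816 -3.035
vertex -0.349 2.295 -4.209
vertex -1.686 2.287 -3.331
endloop
endfacet
facet normal -0.836 -0.005 0.548
outer loop
vertex -1.495 2.816 -3.035
vertex -1.686 2.287 -3.331
vertex -1.239 2.126 -2.651
endloop
endfacet
facet normal 0.836 0.005 -0.549
outer loop
vertex -0.349 2.295 -4.209
vertex 0.099 2.134 -3.529
vertex -0.278 1.672 -4.107
endloop
endfacet
facet normal -0.538 -0.196 -0.820
outer loop
vertex -0.349 2.295 -4.209
vertex -0.278 1.672 -4.107
vertex -1.686 2.287 -3.331
endloop
endfacet
facet normal -0.538 -0.196 -0.820
outer loop
vertex -1.686 2.287 -3.331
vertex -0.278 1.672 -4.107
vertex -1.615 1.664 -3.229
endloop
endfacet
facet normal -0.836 -0.006 0.548
outer loop
vertex -1.686 2.287 -3.331
vertex -1.615 1.664 -3.229
vertex -1.239 2.126 -2.651
endloop
endfacet
facet normal 0.836 0.005 -0.549
outer loop
vertex -0.278 1.672 -4.107
vertex 0.099 2.134 -3.529
vertex 0.014 1.32 -3.666
endloop
endfacet
facet normal -0.301 -0.832 -0.465
outer loop
vertex -0.278 1.672 -4.107
vertex 0.014 1.32 -3.666
vertex -1.615 1.664 -3.229
endloop
endfacet
facet normal -0.301 -0.832 -0.466
outer loop
vertex -1.615 1.664 -3.229
vertex 0.014 1.32 -3.666
vertex -1.324 1.312 -2.788
endloop
endfacet
facet normal -0.836 -0.005 0.548
outer loop
vertex -1.615 1.664 -3.229
vertex -1.324 1.312 -2.788
vertex -1.239 2.126 -2.651
endloop
endfacet
facet normal 0.836 0.005 -0.548
outer loop
vertex 0.014 1.32 -3.666
vertex 0.099 2.134 -3.529
vertex 0.355 1.444 -3.145
endloop
endfacet
facet normal 0.111 -0.981 0.161
outer loop
vertex 0.014 1.32 -3.666
vertex 0.355 1.444 -3.145
vertex -1.324 1.312 -2.788
endloop
endfacet
facet normal 0.111 -0.981 0.161
outer loop
vertex -1.324 1.312 -2.788
vertex 0.355 1.444 -3.145
vertex -0.983 1.436 -2.267
endloop
endfacet
facet normal -0.836 -0.005 0.548
outer loop
vertex -1.324 1.312 -2.788
vertex -0.983 1.436 -2.267
vertex -1.239 2.126 -2.651
endloop
endfacet
facet normal 0.836 0.005 -0.548
outer loop
vertex 0.355 1.444 -3.145
vertex 0.099 2.134 -3.529
vertex 0.546 1.973 -2.849
endloop
endfacet
facet normal 0.459 -0.554 0.694
outer loop
vertex 0.355 1.444 -3.145
vertex 0.546 1.973 -2.849
vertex -0.983 1.436 -2.267
endloop
endfacet
facet normal 0.459 -0.555 0.694
outer loop
vertex -0.983 1.436 -2.267
vertex 0.546 1.973 -2.849
vertex -0.791 1.965 -1.971
endloop
endfacet
facet normal -0.836 -0.004 0.549
outer loop
vertex -0.983 1.436 -2.267
vertex -0.791 1.965 -1.971
vertex -1.239 2.126 -2.651
endloop
endfacet
facet normal 0.836 0.006 -0.548
outer loop
vertex 0.546 1.973 -2.849
vertex 0.099 2.134 -3.529
vertex 0.475 2.596 -2.951
endloop
endfacet
facet normal 0.538 0.196 0.820
outer loop
vertex 0.546 1.973 -2.849
vertex 0.475 2.596 -2.951
vertex -0.791 1.965 -1.971
endloop
endfacet
facet normal 0.538 0.196 0.820
outer loop
vertex -0.791 1.965 -1.971
vertex 0.475 2.596 -2.951
vertex -0.862 2.588 -2.073
endloop
endfacet
facet normal -0.836 -0.005 0.549
outer loop
vertex -0.791 1.965 -1.971
vertex -0.862 2.588 -2.073
vertex -1.239 2.126 -2.651
endloop
endfacet

endsolid


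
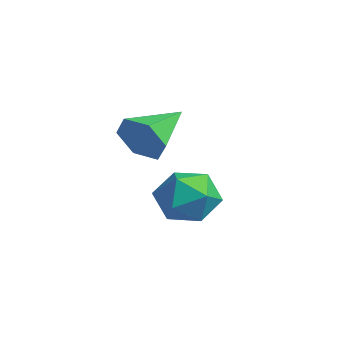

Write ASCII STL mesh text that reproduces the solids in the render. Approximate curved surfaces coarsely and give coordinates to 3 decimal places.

solid 
facet normal 0.423 -0.841 -0.337
outer loop
vertex -0.248 -0.768 3.281
vertex -0.786 -0.775 2.622
vertex -0.039 -0.373 2.557
endloop
endfacet
facet normal 0.643 0.579 0.501
outer loop
vertex -0.248 -0.768 3.281
vertex -0.039 -0.373 2.557
vertex -1.534 0.715 3.218
endloop
endfacet
facet normal 0.423 -0.841 -0.337
outer loop
vertex -0.039 -0.373 2.557
vertex -0.786 -0.775 2.622
vertex -0.577 -0.38 1.899
endloop
endfacet
facet normal 0.437 0.822 -0.366
outer loop
vertex -0.039 -0.373 2.557
vertex -0.577 -0.38 1.899
vertex -1.534 0.715 3.218
endloop
endfacet
facet normal 0.424 -0.841 -0.337
outer loop
vertex -0.577 -0.38 1.899
vertex -0.786 -0.775 2.622
vertex -1.323 -0.782 1.964
endloop
endfacet
facet normal -0.369 0.566 -0.737
outer loop
vertex -0.577 -0.38 1.899
vertex -1.323 -0.782 1.964
vertex -1.534 0.715 3.218
endloop
endfacet
facet normal 0.423 -0.841 -0.336
outer loop
vertex -1.323 -0.782 1.964
vertex -0.786 -0.775 2.622
vertex -1.532 -1.176 2.687
endloop
endfacet
facet normal -0.968 0.067 -0.243
outer loop
vertex -1.323 -0.782 1.964
vertex -1.532 -1.176 2.687
vertex -1.534 0.715 3.218
endloop
endfacet
facet normal 0.423 -0.842 -0.336
outer loop
vertex -1.532 -1.176 2.687
vertex -0.786 -0.775 2.622
vertex -0.995 -1.169 3.346
endloop
endfacet
facet normal -0.762 -0.176 0.623
outer loop
vertex -1.532 -1.176 2.687
vertex -0.995 -1.169 3.346
vertex -1.534 0.715 3.218
endloop
endfacet
facet normal 0.423 -0.842 -0.336
outer loop
vertex -0.995 -1.169 3.346
vertex -0.786 -0.775 2.622
vertex -0.248 -0.768 3.281
endloop
endfacet
facet normal 0.044 0.080 0.996
outer loop
vertex -0.995 -1.169 3.346
vertex -0.248 -0.768 3.281
vertex -1.534 0.715 3.218
endloop
endfacet
facet normal -0.532 0.509 0.676
outer loop
vertex 1.354 0.049 1.555
vertex 1.322 -0.718 2.107
vertex 2.031 -0.099 2.199
endloop
endfacet
facet normal -0.095 0.944 0.317
outer loop
vertex 1.354 0.049 1.555
vertex 2.031 -0.099 2.199
vertex 2.26 0.214 1.336
endloop
endfacet
facet normal -0.253 0.891 -0.377
outer loop
vertex 1.354 0.049 1.555
vertex 2.26 0.214 1.336
vertex 1.692 -0.212 0.71
endloop
endfacet
facet normal -0.789 0.423 -0.446
outer loop
vertex 1.354 0.049 1.555
vertex 1.692 -0.212 0.71
vertex 1.113 -0.788 1.187
endloop
endfacet
facet normal -0.961 0.187 0.204
outer loop
vertex 1.354 0.049 1.555
vertex 1.113 -0.788 1.187
vertex 1.322 -0.718 2.107
endloop
endfacet
facet normal 0.573 0.710 0.410
outer loop
vertex 2.26 0.214 1.336
vertex 2.031 -0.099 2.199
vertex 2.787 -0.452 1.753
endloop
endfacet
facet normal -0.135 0.007 0.991
outer loop
vertex 2.031 -0.099 2.199
vertex 1.322 -0.718 2.107
vertex 2.208 -1.028 2.23
endloop
endfacet
facet normal -0.828 -0.513 0.227
outer loop
vertex 1.322 -0.718 2.107
vertex 1.113 -0.788 1.187
vertex 1.64 -1.454 1.604
endloop
endfacet
facet normal -0.549 -0.132 -0.826
outer loop
vertex 1.113 -0.788 1.187
vertex 1.692 -0.212 0.71
vertex 1.869 -1.141 0.741
endloop
endfacet
facet normal 0.318 0.625 -0.713
outer loop
vertex 1.692 -0.212 0.71
vertex 2.26 0.214 1.336
vertex 2.578 -0.522 0.833
endloop
endfacet
facet normal 0.789 -0.423 0.446
outer loop
vertex 2.546 -1.289 1.385
vertex 2.787 -0.452 1.753
vertex 2.208 -1.028 2.23
endloop
endfacet
facet normal 0.253 -0.891 0.377
outer loop
vertex 2.546 -1.289 1.385
vertex 2.208 -1.028 2.23
vertex 1.64 -1.454 1.604
endloop
endfacet
facet normal 0.095 -0.944 -0.317
outer loop
vertex 2.546 -1.289 1.385
vertex 1.64 -1.454 1.604
vertex 1.869 -1.141 0.741
endloop
endfacet
facet normal 0.532 -0.509 -0.676
outer loop
vertex 2.546 -1.289 1.385
vertex 1.869 -1.141 0.741
vertex 2.578 -0.522 0.833
endloop
endfacet
facet normal 0.961 -0.187 -0.204
outer loop
vertex 2.546 -1.289 1.385
vertex 2.578 -0.522 0.833
vertex 2.787 -0.452 1.753
endloop
endfacet
facet normal 0.549 0.132 0.826
outer loop
vertex 2.208 -1.028 2.23
vertex 2.787 -0.452 1.753
vertex 2.031 -0.099 2.199
endloop
endfacet
facet normal -0.318 -0.625 0.713
outer loop
vertex 1.64 -1.454 1.604
vertex 2.208 -1.028 2.23
vertex 1.322 -0.718 2.107
endloop
endfacet
facet normal -0.573 -0.710 -0.410
outer loop
vertex 1.869 -1.141 0.741
vertex 1.64 -1.454 1.604
vertex 1.113 -0.788 1.187
endloop
endfacet
facet normal 0.135 -0.007 -0.991
outer loop
vertex 2.578 -0.522 0.833
vertex 1.869 -1.141 0.741
vertex 1.692 -0.212 0.71
endloop
endfacet
facet normal 0.828 0.513 -0.227
outer loop
vertex 2.787 -0.452 1.753
vertex 2.578 -0.522 0.833
vertex 2.26 0.214 1.336
endloop
endfacet

endsolid


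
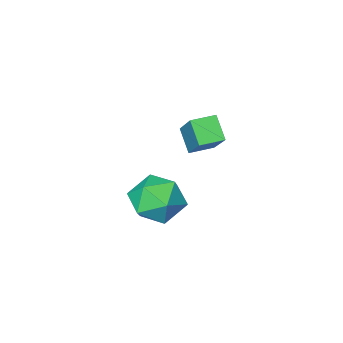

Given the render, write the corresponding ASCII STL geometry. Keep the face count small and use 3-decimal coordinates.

solid 
facet normal -0.967 0.237 0.089
outer loop
vertex -3.5 -4.208 -0.551
vertex -3.046 -2.859 0.781
vertex -3.394 -3.486 -1.319
endloop
endfacet
facet normal -0.233 -0.692 -0.683
outer loop
vertex -2.514 -3.701 -1.401
vertex -3.5 -4.208 -0.551
vertex -3.394 -3.486 -1.319
endloop
endfacet
facet normal -0.967 0.237 0.090
outer loop
vertex -3.394 -3.486 -1.319
vertex -3.046 -2.859 0.781
vertex -2.94 -2.136 0.013
endloop
endfacet
facet normal 0.099 0.682 -0.725
outer loop
vertex -2.94 -2.136 0.013
vertex -2.514 -3.701 -1.401
vertex -3.394 -3.486 -1.319
endloop
endfacet
facet normal -0.099 -0.682 0.725
outer loop
vertex -3.5 -4.208 -0.551
vertex -2.166 -3.074 0.699
vertex -3.046 -2.859 0.781
endloop
endfacet
facet normal -0.233 -0.692 -0.683
outer loop
vertex -2.62 -4.424 -0.633
vertex -3.5 -4.208 -0.551
vertex -2.514 -3.701 -1.401
endloop
endfacet
facet normal -0.100 -0.682 0.725
outer loop
vertex -2.62 -4.424 -0.633
vertex -2.166 -3.074 0.699
vertex -3.5 -4.208 -0.551
endloop
endfacet
facet normal 0.233 0.692 0.683
outer loop
vertex -3.046 -2.859 0.781
vertex -2.166 -3.074 0.699
vertex -2.94 -2.136 0.013
endloop
endfacet
facet normal 0.100 0.682 -0.725
outer loop
vertex -2.06 -2.352 -0.069
vertex -2.514 -3.701 -1.401
vertex -2.94 -2.136 0.013
endloop
endfacet
facet normal 0.234 0.692 0.683
outer loop
vertex -2.94 -2.136 0.013
vertex -2.166 -3.074 0.699
vertex -2.06 -2.352 -0.069
endloop
endfacet
facet normal 0.967 -0.237 -0.090
outer loop
vertex -2.06 -2.352 -0.069
vertex -2.62 -4.424 -0.633
vertex -2.514 -3.701 -1.401
endloop
endfacet
facet normal 0.967 -0.237 -0.089
outer loop
vertex -2.166 -3.074 0.699
vertex -2.62 -4.424 -0.633
vertex -2.06 -2.352 -0.069
endloop
endfacet
facet normal -0.036 -0.144 0.989
outer loop
vertex 0.504 0.263 0.726
vertex 0.806 -0.692 0.598
vertex 1.489 0.04 0.729
endloop
endfacet
facet normal 0.119 0.536 0.836
outer loop
vertex 0.504 0.263 0.726
vertex 1.489 0.04 0.729
vertex 1.159 0.864 0.248
endloop
endfacet
facet normal -0.413 0.798 0.438
outer loop
vertex 0.504 0.263 0.726
vertex 1.159 0.864 0.248
vertex 0.272 0.641 -0.181
endloop
endfacet
facet normal -0.896 0.280 0.346
outer loop
vertex 0.504 0.263 0.726
vertex 0.272 0.641 -0.181
vertex 0.055 -0.321 0.036
endloop
endfacet
facet normal -0.662 -0.301 0.686
outer loop
vertex 0.504 0.263 0.726
vertex 0.055 -0.321 0.036
vertex 0.806 -0.692 0.598
endloop
endfacet
facet normal 0.714 0.544 0.441
outer loop
vertex 1.159 0.864 0.248
vertex 1.489 0.04 0.729
vertex 1.865 0.281 -0.176
endloop
endfacet
facet normal 0.464 -0.556 0.690
outer loop
vertex 1.489 0.04 0.729
vertex 0.806 -0.692 0.598
vertex 1.648 -0.681 0.041
endloop
endfacet
facet normal -0.550 -0.811 0.199
outer loop
vertex 0.806 -0.692 0.598
vertex 0.055 -0.321 0.036
vertex 0.761 -0.904 -0.388
endloop
endfacet
facet normal -0.927 0.130 -0.351
outer loop
vertex 0.055 -0.321 0.036
vertex 0.272 0.641 -0.181
vertex 0.431 -0.08 -0.869
endloop
endfacet
facet normal -0.146 0.969 -0.202
outer loop
vertex 0.272 0.641 -0.181
vertex 1.159 0.864 0.248
vertex 1.114 0.652 -0.738
endloop
endfacet
facet normal 0.896 -0.280 -0.346
outer loop
vertex 1.416 -0.303 -0.866
vertex 1.865 0.281 -0.176
vertex 1.648 -0.681 0.041
endloop
endfacet
facet normal 0.413 -0.798 -0.438
outer loop
vertex 1.416 -0.303 -0.866
vertex 1.648 -0.681 0.041
vertex 0.761 -0.904 -0.388
endloop
endfacet
facet normal -0.119 -0.536 -0.836
outer loop
vertex 1.416 -0.303 -0.866
vertex 0.761 -0.904 -0.388
vertex 0.431 -0.08 -0.869
endloop
endfacet
facet normal 0.036 0.144 -0.989
outer loop
vertex 1.416 -0.303 -0.866
vertex 0.431 -0.08 -0.869
vertex 1.114 0.652 -0.738
endloop
endfacet
facet normal 0.662 0.301 -0.686
outer loop
vertex 1.416 -0.303 -0.866
vertex 1.114 0.652 -0.738
vertex 1.865 0.281 -0.176
endloop
endfacet
facet normal 0.927 -0.130 0.351
outer loop
vertex 1.648 -0.681 0.041
vertex 1.865 0.281 -0.176
vertex 1.489 0.04 0.729
endloop
endfacet
facet normal 0.146 -0.969 0.202
outer loop
vertex 0.761 -0.904 -0.388
vertex 1.648 -0.681 0.041
vertex 0.806 -0.692 0.598
endloop
endfacet
facet normal -0.714 -0.544 -0.441
outer loop
vertex 0.431 -0.08 -0.869
vertex 0.761 -0.904 -0.388
vertex 0.055 -0.321 0.036
endloop
endfacet
facet normal -0.464 0.556 -0.690
outer loop
vertex 1.114 0.652 -0.738
vertex 0.431 -0.08 -0.869
vertex 0.272 0.641 -0.181
endloop
endfacet
facet normal 0.550 0.811 -0.199
outer loop
vertex 1.865 0.281 -0.176
vertex 1.114 0.652 -0.738
vertex 1.159 0.864 0.248
endloop
endfacet

endsolid
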